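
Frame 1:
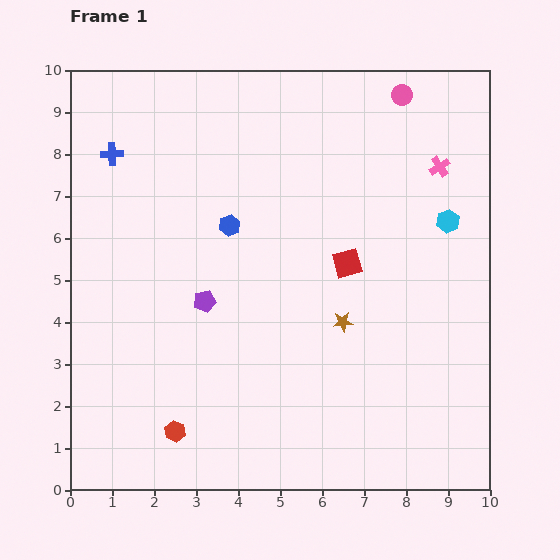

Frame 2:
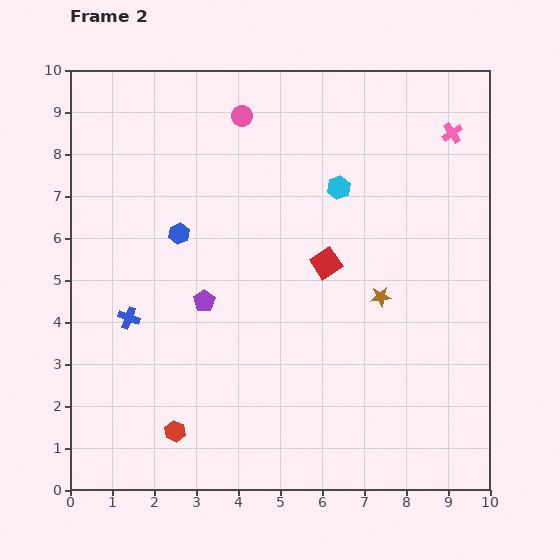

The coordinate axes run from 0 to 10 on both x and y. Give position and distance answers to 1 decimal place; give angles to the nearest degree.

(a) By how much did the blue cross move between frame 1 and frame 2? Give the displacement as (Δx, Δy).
(0.4, -3.9)

The blue cross was at (1.0, 8.0) in frame 1 and (1.4, 4.1) in frame 2.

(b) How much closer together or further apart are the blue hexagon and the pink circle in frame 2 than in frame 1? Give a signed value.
-1.9

Distance in frame 1: 5.1. Distance in frame 2: 3.2.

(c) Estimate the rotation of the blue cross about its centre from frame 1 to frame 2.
23° clockwise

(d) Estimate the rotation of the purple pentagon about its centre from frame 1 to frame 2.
21° counter-clockwise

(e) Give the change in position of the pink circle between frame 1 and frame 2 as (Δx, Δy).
(-3.8, -0.5)

The pink circle was at (7.9, 9.4) in frame 1 and (4.1, 8.9) in frame 2.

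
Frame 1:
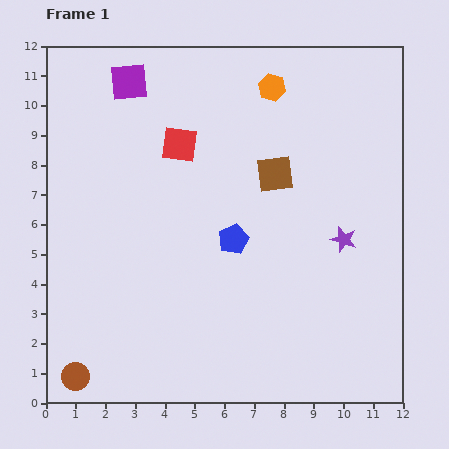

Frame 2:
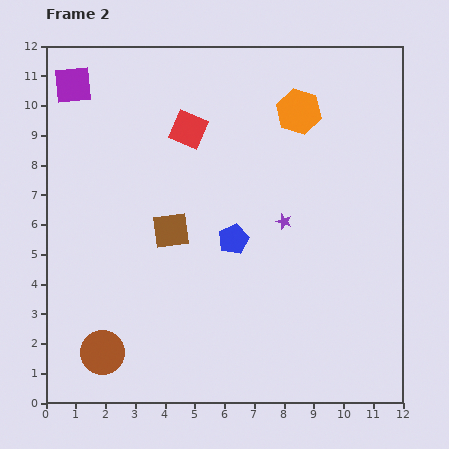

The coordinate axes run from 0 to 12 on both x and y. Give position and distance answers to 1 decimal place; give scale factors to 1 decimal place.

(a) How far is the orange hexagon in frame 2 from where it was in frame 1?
1.2

The orange hexagon moved from (7.6, 10.6) to (8.5, 9.8), a distance of √(0.9² + 0.8²) ≈ 1.2.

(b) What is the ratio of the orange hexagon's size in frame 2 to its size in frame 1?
1.6×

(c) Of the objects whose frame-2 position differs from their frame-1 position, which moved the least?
the red square

(moved 0.6)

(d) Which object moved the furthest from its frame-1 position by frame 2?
the brown square

(moved 4.0; next 2.1)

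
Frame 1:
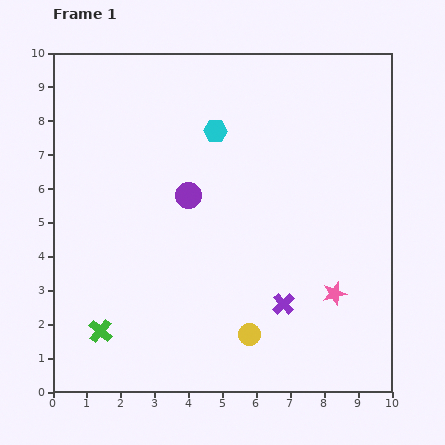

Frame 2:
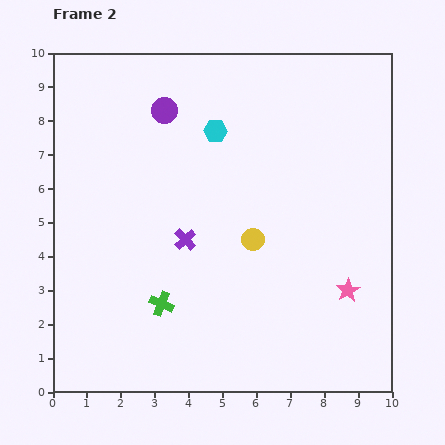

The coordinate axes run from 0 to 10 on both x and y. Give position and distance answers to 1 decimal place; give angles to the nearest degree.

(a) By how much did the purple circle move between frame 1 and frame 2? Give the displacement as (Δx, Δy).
(-0.7, 2.5)

The purple circle was at (4.0, 5.8) in frame 1 and (3.3, 8.3) in frame 2.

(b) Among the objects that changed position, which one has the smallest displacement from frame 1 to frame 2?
the pink star

(moved 0.4)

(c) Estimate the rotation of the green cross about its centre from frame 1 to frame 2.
19° counter-clockwise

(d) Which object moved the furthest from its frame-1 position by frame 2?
the purple cross

(moved 3.5; next 2.8)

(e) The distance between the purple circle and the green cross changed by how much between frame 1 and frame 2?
+0.9

Distance in frame 1: 4.8. Distance in frame 2: 5.7.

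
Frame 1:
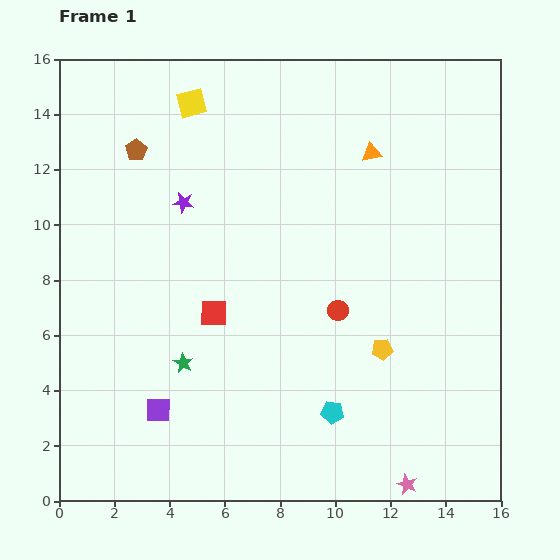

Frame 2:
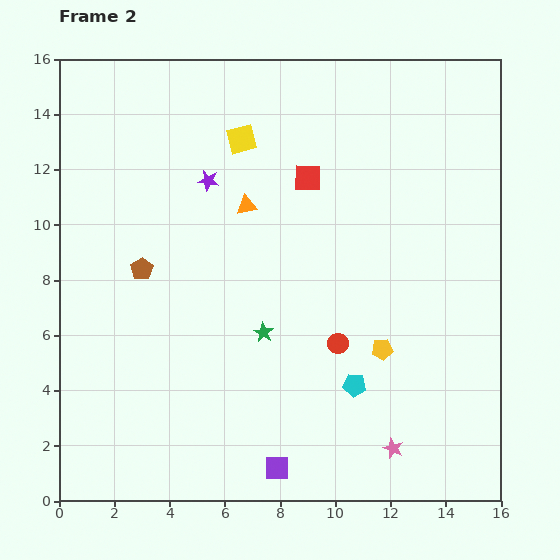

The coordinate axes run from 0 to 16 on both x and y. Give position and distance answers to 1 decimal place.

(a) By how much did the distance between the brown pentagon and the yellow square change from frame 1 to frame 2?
+3.3

Distance in frame 1: 2.6. Distance in frame 2: 5.9.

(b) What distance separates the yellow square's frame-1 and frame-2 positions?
2.2

The yellow square moved from (4.8, 14.4) to (6.6, 13.1), a distance of √(1.8² + 1.3²) ≈ 2.2.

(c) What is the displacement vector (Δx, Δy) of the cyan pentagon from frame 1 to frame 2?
(0.8, 1.0)

The cyan pentagon was at (9.9, 3.2) in frame 1 and (10.7, 4.2) in frame 2.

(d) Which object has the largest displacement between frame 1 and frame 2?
the red square

(moved 6.0; next 4.9)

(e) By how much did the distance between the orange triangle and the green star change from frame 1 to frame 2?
-5.6

Distance in frame 1: 10.2. Distance in frame 2: 4.6.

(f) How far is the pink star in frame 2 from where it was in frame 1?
1.4

The pink star moved from (12.6, 0.6) to (12.1, 1.9), a distance of √(0.5² + 1.3²) ≈ 1.4.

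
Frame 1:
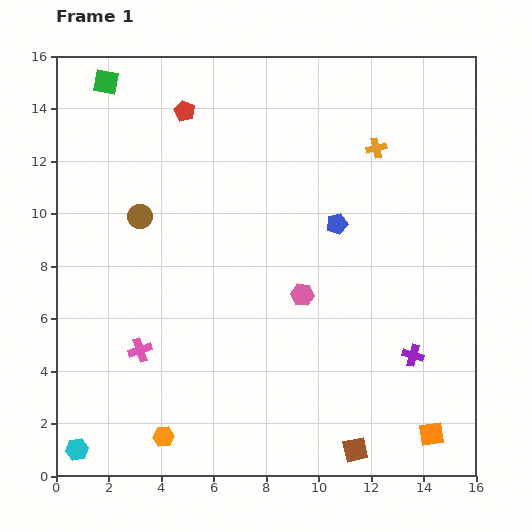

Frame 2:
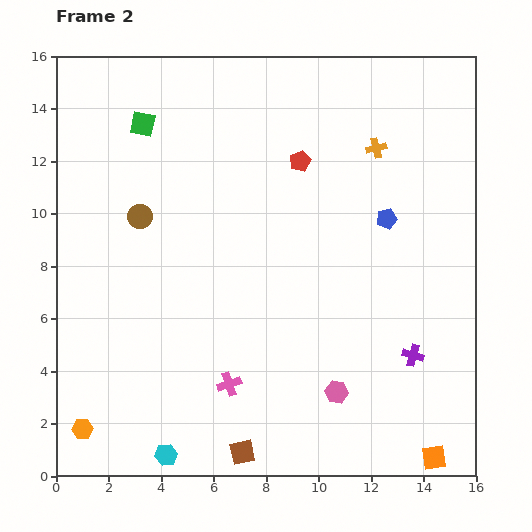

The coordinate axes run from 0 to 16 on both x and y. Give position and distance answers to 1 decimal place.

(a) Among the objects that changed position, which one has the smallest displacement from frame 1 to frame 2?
the orange square

(moved 0.9)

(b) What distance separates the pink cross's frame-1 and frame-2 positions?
3.6

The pink cross moved from (3.2, 4.8) to (6.6, 3.5), a distance of √(3.4² + 1.3²) ≈ 3.6.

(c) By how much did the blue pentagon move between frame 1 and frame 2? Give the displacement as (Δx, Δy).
(1.9, 0.2)

The blue pentagon was at (10.7, 9.6) in frame 1 and (12.6, 9.8) in frame 2.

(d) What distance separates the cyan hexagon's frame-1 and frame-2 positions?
3.4

The cyan hexagon moved from (0.8, 1.0) to (4.2, 0.8), a distance of √(3.4² + 0.2²) ≈ 3.4.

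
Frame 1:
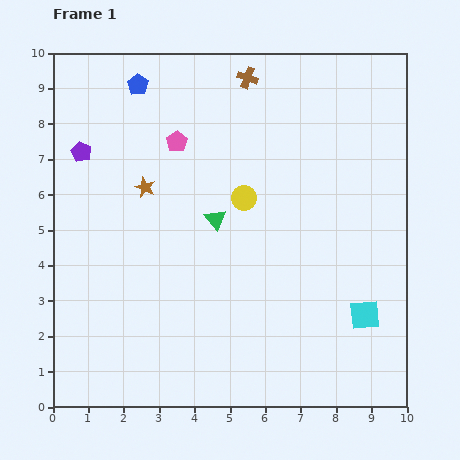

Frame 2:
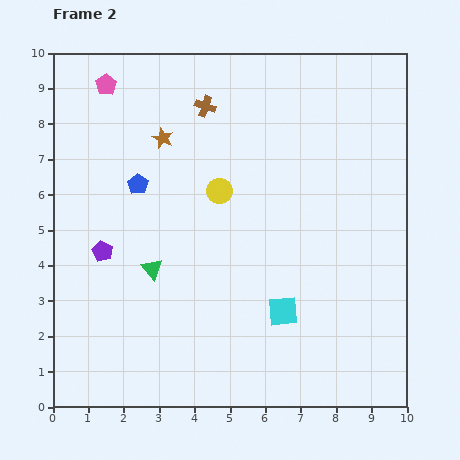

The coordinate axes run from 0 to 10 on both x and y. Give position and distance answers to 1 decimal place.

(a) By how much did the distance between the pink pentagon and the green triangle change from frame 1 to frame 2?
+2.9

Distance in frame 1: 2.5. Distance in frame 2: 5.4.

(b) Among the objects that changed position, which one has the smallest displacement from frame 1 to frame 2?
the yellow circle

(moved 0.7)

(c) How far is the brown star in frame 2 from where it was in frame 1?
1.5

The brown star moved from (2.6, 6.2) to (3.1, 7.6), a distance of √(0.5² + 1.4²) ≈ 1.5.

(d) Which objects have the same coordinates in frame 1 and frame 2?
none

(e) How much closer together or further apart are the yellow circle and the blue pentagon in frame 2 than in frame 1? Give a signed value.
-2.1

Distance in frame 1: 4.4. Distance in frame 2: 2.3.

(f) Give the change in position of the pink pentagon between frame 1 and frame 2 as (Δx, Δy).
(-2.0, 1.6)

The pink pentagon was at (3.5, 7.5) in frame 1 and (1.5, 9.1) in frame 2.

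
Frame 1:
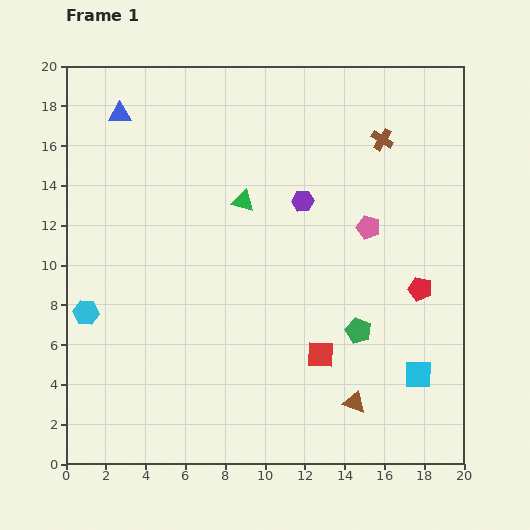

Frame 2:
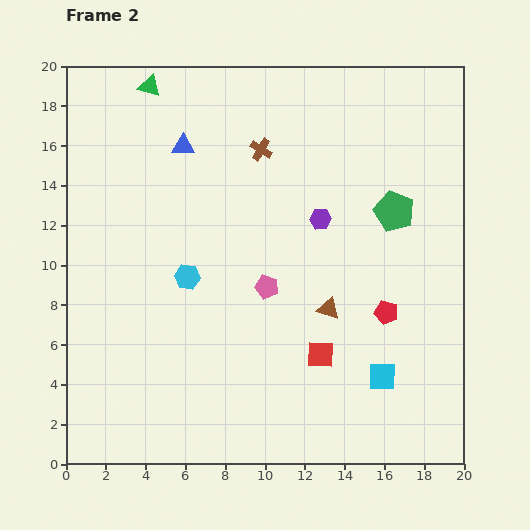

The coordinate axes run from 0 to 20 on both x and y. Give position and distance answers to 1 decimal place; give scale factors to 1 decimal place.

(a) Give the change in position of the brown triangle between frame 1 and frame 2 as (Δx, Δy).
(-1.3, 4.7)

The brown triangle was at (14.5, 3.1) in frame 1 and (13.2, 7.8) in frame 2.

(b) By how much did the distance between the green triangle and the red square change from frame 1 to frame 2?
+7.4

Distance in frame 1: 8.6. Distance in frame 2: 16.0.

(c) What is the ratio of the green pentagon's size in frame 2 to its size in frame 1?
1.6×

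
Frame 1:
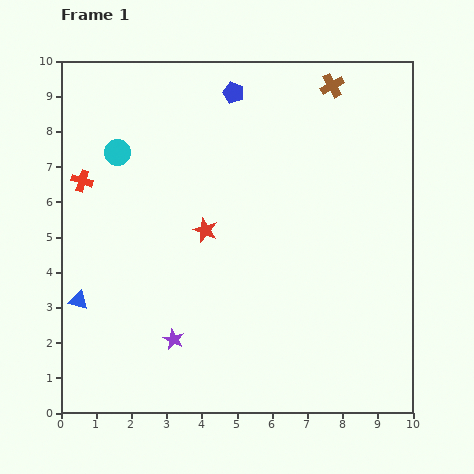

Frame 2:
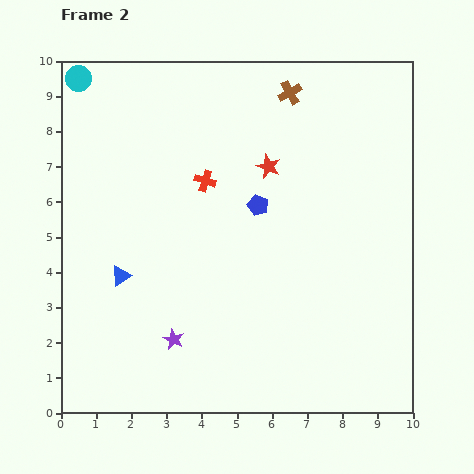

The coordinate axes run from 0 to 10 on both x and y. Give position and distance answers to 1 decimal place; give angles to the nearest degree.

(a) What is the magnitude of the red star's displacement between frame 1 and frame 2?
2.5

The red star moved from (4.1, 5.2) to (5.9, 7.0), a distance of √(1.8² + 1.8²) ≈ 2.5.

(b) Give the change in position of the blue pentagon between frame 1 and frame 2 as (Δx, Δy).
(0.7, -3.2)

The blue pentagon was at (4.9, 9.1) in frame 1 and (5.6, 5.9) in frame 2.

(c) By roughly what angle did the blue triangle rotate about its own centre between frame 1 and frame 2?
48° counter-clockwise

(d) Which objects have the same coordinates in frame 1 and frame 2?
the purple star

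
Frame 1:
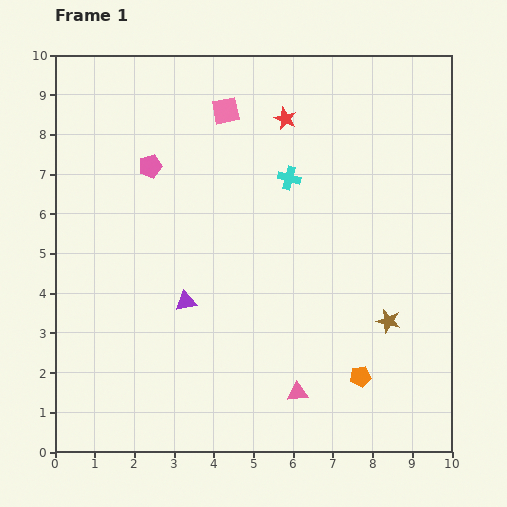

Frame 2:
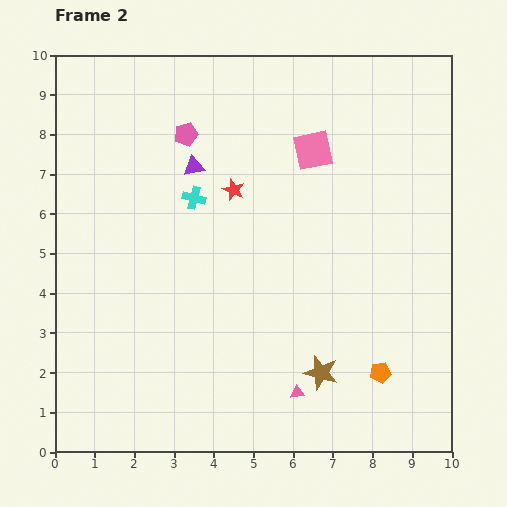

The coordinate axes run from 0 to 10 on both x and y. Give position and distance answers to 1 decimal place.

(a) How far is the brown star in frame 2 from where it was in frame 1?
2.1

The brown star moved from (8.4, 3.3) to (6.7, 2.0), a distance of √(1.7² + 1.3²) ≈ 2.1.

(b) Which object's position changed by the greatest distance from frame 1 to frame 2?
the purple triangle

(moved 3.4; next 2.5)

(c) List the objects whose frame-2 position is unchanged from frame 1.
the pink triangle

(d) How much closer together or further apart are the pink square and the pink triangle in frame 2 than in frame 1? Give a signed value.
-1.2

Distance in frame 1: 7.3. Distance in frame 2: 6.1.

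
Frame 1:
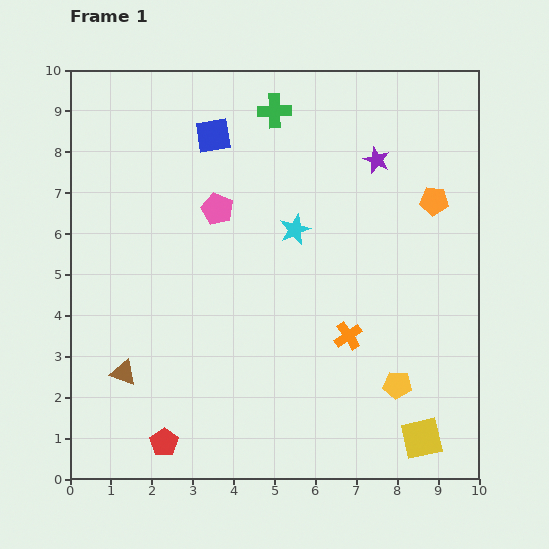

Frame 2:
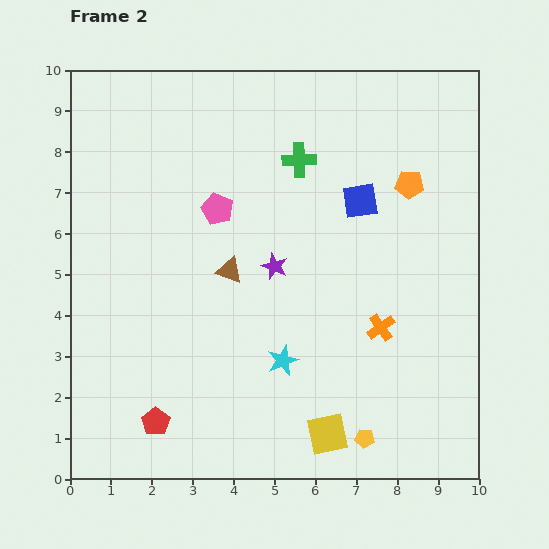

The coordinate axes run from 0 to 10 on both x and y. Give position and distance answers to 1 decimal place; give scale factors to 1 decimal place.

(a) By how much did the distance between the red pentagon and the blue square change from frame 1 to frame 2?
-0.2

Distance in frame 1: 7.6. Distance in frame 2: 7.4.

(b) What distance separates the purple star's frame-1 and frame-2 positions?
3.6

The purple star moved from (7.5, 7.8) to (5.0, 5.2), a distance of √(2.5² + 2.6²) ≈ 3.6.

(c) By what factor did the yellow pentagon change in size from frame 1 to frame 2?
0.7×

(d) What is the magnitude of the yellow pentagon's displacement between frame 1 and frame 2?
1.5

The yellow pentagon moved from (8.0, 2.3) to (7.2, 1.0), a distance of √(0.8² + 1.3²) ≈ 1.5.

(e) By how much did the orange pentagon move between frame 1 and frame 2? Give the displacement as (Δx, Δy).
(-0.6, 0.4)

The orange pentagon was at (8.9, 6.8) in frame 1 and (8.3, 7.2) in frame 2.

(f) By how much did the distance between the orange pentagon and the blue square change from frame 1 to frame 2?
-4.3

Distance in frame 1: 5.6. Distance in frame 2: 1.3.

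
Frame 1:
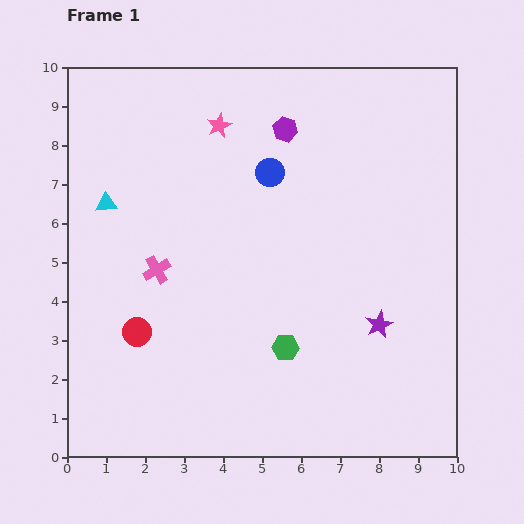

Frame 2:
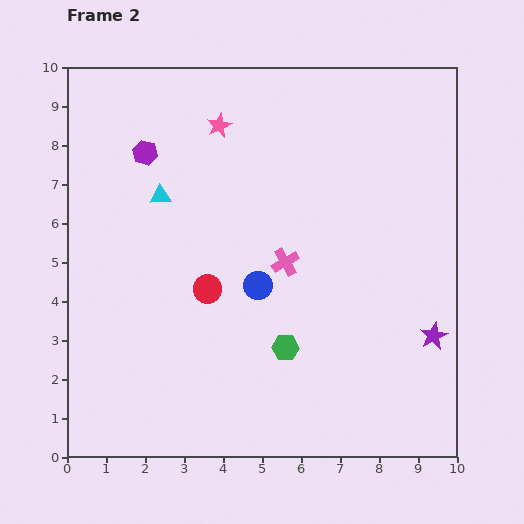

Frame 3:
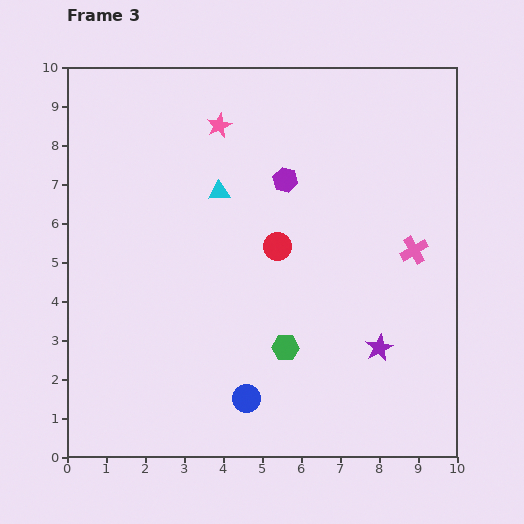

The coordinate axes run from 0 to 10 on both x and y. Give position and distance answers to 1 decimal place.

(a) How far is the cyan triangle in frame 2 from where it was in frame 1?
1.4

The cyan triangle moved from (1.0, 6.5) to (2.4, 6.7), a distance of √(1.4² + 0.2²) ≈ 1.4.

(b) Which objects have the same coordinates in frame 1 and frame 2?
the green hexagon, the pink star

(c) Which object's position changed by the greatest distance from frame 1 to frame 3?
the pink cross

(moved 6.6; next 5.8)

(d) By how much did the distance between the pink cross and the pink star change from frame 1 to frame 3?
+1.9

Distance in frame 1: 4.0. Distance in frame 3: 5.9.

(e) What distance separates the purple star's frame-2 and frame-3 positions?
1.4

The purple star moved from (9.4, 3.1) to (8.0, 2.8), a distance of √(1.4² + 0.3²) ≈ 1.4.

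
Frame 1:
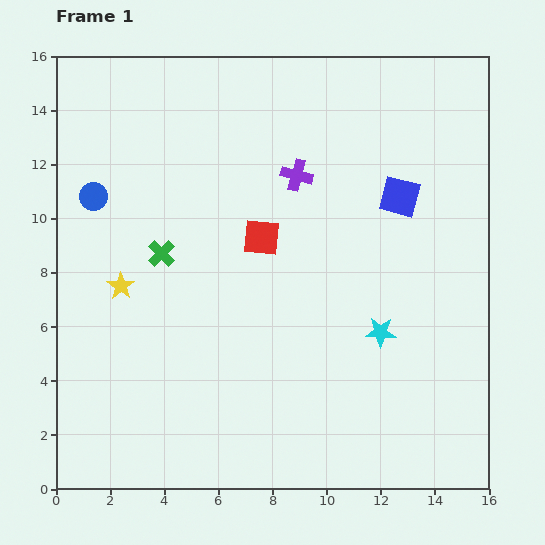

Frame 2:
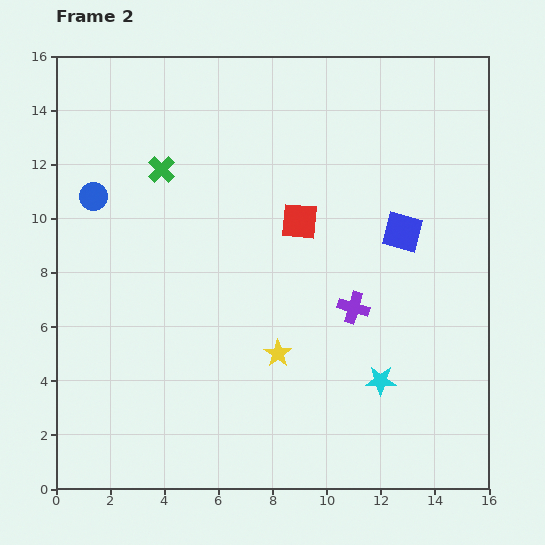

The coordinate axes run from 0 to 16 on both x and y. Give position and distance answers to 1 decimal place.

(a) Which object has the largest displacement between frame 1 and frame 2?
the yellow star

(moved 6.3; next 5.3)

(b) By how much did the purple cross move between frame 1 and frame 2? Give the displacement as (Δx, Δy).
(2.1, -4.9)

The purple cross was at (8.9, 11.6) in frame 1 and (11.0, 6.7) in frame 2.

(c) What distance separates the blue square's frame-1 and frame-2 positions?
1.3

The blue square moved from (12.7, 10.8) to (12.8, 9.5), a distance of √(0.1² + 1.3²) ≈ 1.3.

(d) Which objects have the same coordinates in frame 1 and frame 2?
the blue circle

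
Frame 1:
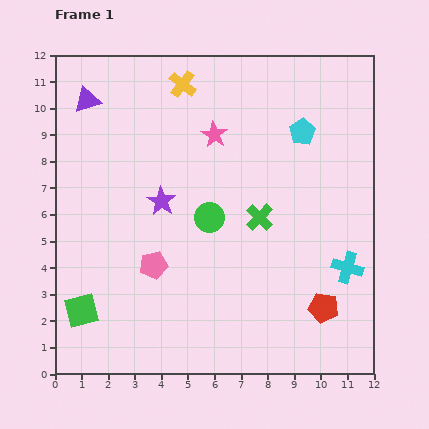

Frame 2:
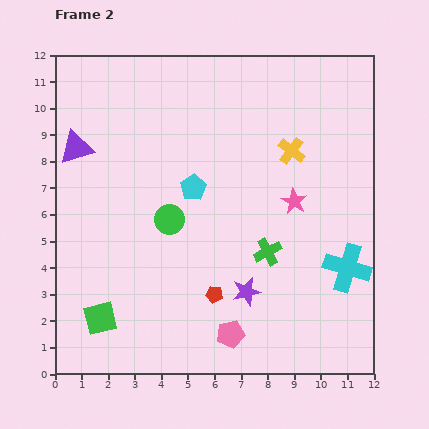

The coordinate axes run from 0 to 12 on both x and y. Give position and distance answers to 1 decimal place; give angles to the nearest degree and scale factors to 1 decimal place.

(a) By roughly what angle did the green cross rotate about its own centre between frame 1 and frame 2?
19° clockwise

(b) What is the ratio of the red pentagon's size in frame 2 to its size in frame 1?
0.6×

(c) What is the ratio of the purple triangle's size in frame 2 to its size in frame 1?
1.3×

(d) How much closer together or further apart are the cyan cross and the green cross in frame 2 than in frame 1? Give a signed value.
-0.7

Distance in frame 1: 3.8. Distance in frame 2: 3.1.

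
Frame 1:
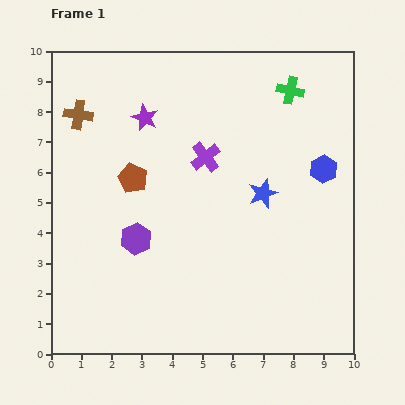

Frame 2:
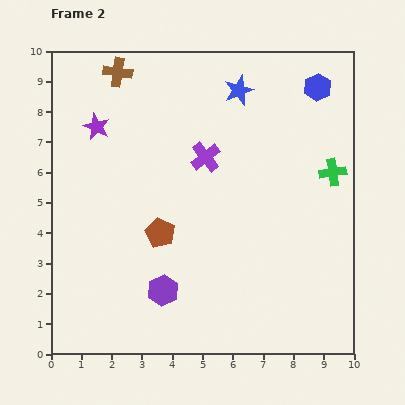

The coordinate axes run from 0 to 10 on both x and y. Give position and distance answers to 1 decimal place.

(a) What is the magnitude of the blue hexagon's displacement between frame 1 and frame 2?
2.7

The blue hexagon moved from (9.0, 6.1) to (8.8, 8.8), a distance of √(0.2² + 2.7²) ≈ 2.7.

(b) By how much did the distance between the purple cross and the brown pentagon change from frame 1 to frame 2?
+0.4

Distance in frame 1: 2.5. Distance in frame 2: 2.9.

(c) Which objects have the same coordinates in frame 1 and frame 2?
the purple cross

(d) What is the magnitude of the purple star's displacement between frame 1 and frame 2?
1.6

The purple star moved from (3.1, 7.8) to (1.5, 7.5), a distance of √(1.6² + 0.3²) ≈ 1.6.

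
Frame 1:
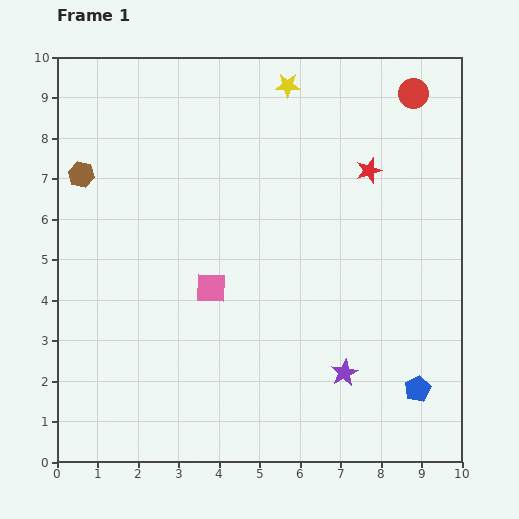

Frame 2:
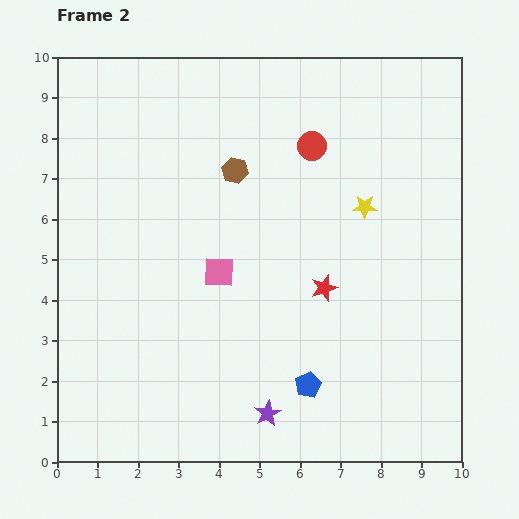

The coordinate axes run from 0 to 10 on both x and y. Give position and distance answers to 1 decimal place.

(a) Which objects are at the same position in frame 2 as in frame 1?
none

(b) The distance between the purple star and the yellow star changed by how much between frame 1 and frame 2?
-1.6

Distance in frame 1: 7.2. Distance in frame 2: 5.6.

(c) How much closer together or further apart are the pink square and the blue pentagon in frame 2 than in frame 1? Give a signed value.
-2.1

Distance in frame 1: 5.7. Distance in frame 2: 3.6.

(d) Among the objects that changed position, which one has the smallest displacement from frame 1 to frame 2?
the pink square

(moved 0.4)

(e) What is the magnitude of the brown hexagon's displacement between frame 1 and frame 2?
3.8

The brown hexagon moved from (0.6, 7.1) to (4.4, 7.2), a distance of √(3.8² + 0.1²) ≈ 3.8.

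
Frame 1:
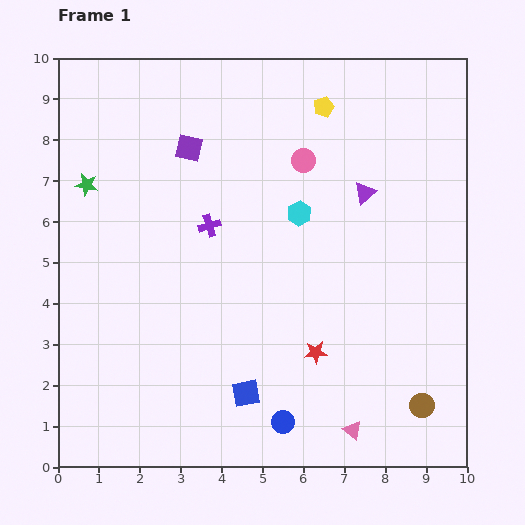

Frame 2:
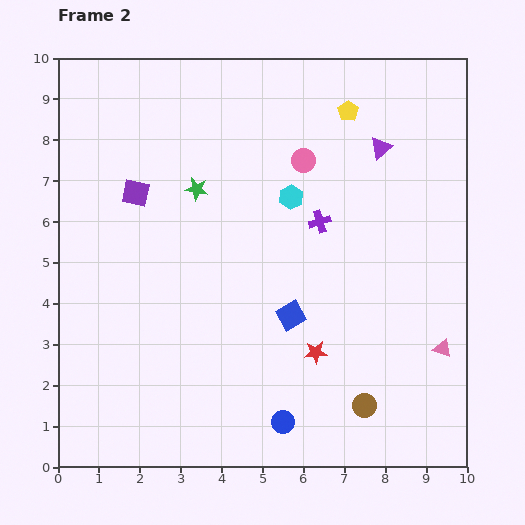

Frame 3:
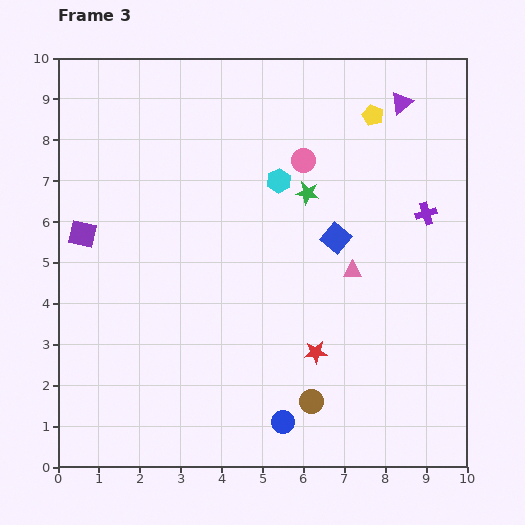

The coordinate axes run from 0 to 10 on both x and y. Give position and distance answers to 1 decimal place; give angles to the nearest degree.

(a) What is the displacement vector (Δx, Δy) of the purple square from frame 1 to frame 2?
(-1.3, -1.1)

The purple square was at (3.2, 7.8) in frame 1 and (1.9, 6.7) in frame 2.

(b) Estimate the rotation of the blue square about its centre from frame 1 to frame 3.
38° counter-clockwise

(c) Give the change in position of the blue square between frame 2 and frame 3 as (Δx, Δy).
(1.1, 1.9)

The blue square was at (5.7, 3.7) in frame 2 and (6.8, 5.6) in frame 3.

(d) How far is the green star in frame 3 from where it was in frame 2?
2.7

The green star moved from (3.4, 6.8) to (6.1, 6.7), a distance of √(2.7² + 0.1²) ≈ 2.7.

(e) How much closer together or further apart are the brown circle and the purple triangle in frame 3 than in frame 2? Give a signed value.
+1.3

Distance in frame 2: 6.3. Distance in frame 3: 7.6.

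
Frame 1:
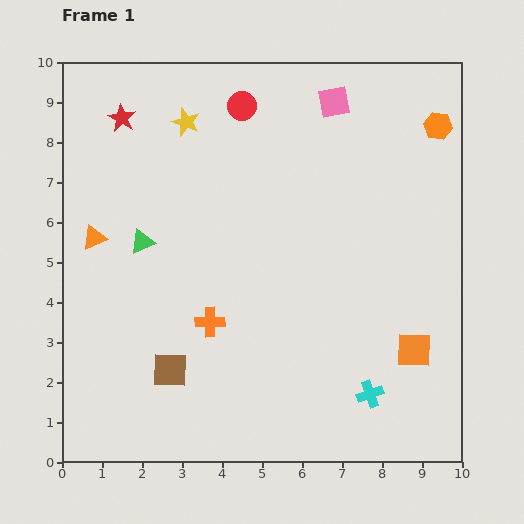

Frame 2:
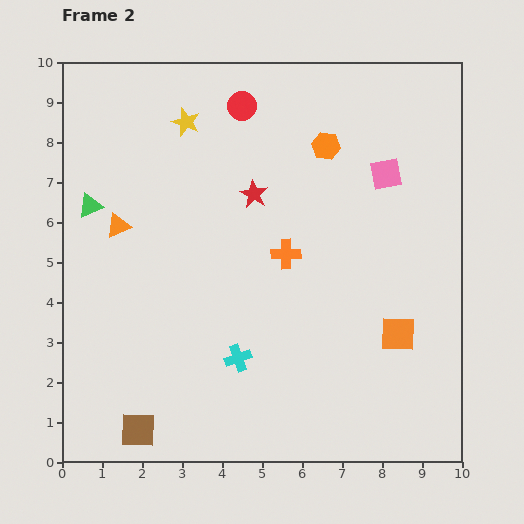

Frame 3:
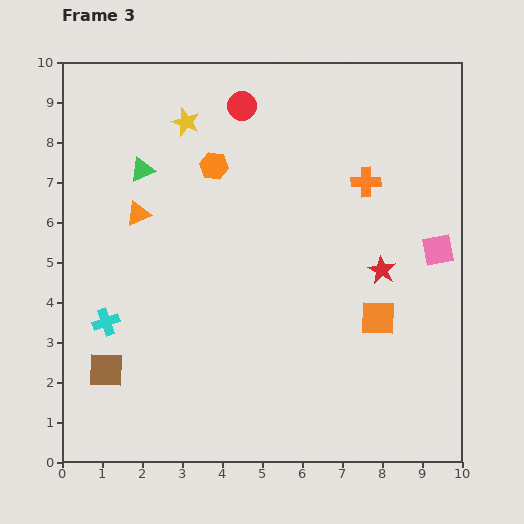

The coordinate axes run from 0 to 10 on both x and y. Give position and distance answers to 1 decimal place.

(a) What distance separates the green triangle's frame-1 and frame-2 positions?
1.6

The green triangle moved from (2.0, 5.5) to (0.7, 6.4), a distance of √(1.3² + 0.9²) ≈ 1.6.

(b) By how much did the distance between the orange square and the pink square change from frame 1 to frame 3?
-4.2

Distance in frame 1: 6.5. Distance in frame 3: 2.3.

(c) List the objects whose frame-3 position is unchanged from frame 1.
the red circle, the yellow star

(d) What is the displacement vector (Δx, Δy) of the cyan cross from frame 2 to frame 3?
(-3.3, 0.9)

The cyan cross was at (4.4, 2.6) in frame 2 and (1.1, 3.5) in frame 3.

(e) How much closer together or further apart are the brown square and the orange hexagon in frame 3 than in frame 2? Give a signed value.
-2.7

Distance in frame 2: 8.5. Distance in frame 3: 5.8.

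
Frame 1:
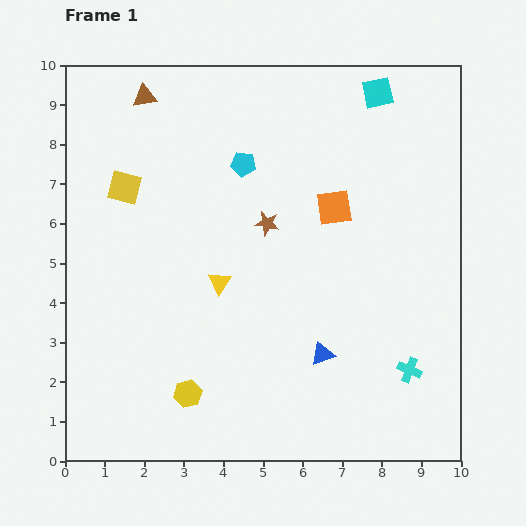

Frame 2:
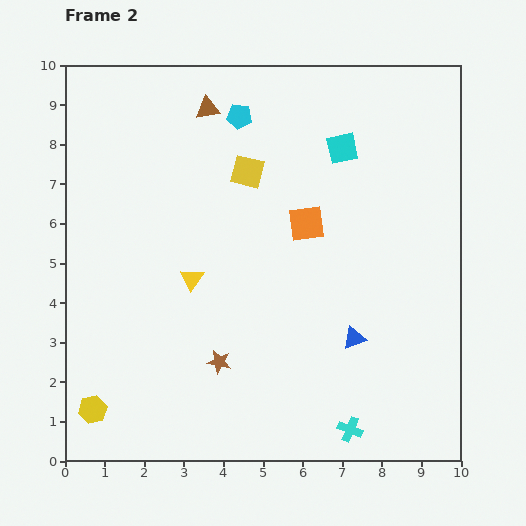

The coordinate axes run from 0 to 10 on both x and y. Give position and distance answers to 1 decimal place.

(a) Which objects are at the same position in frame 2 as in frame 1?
none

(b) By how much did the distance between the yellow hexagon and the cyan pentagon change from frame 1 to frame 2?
+2.3

Distance in frame 1: 6.0. Distance in frame 2: 8.3.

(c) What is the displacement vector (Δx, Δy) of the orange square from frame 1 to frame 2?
(-0.7, -0.4)

The orange square was at (6.8, 6.4) in frame 1 and (6.1, 6.0) in frame 2.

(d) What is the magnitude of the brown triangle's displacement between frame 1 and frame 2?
1.6

The brown triangle moved from (2.0, 9.2) to (3.6, 8.9), a distance of √(1.6² + 0.3²) ≈ 1.6.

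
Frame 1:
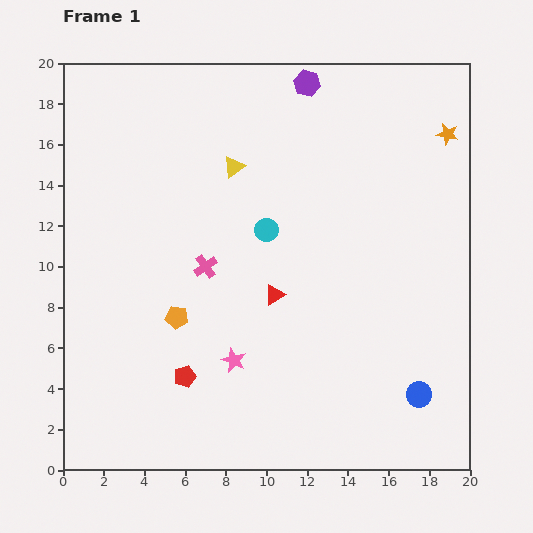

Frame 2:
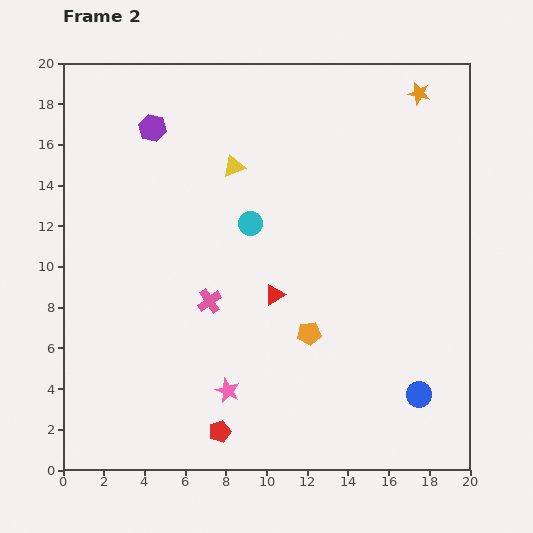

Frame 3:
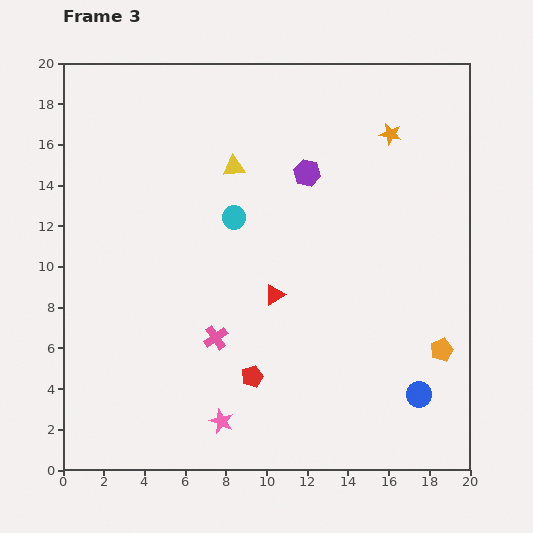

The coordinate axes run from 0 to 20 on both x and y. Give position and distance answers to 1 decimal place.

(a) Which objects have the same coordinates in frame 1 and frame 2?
the red triangle, the yellow triangle, the blue circle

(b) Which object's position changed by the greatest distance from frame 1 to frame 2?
the purple hexagon

(moved 7.9; next 6.5)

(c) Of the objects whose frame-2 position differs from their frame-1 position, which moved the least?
the cyan circle

(moved 0.9)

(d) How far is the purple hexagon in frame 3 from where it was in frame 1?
4.4

The purple hexagon moved from (12.0, 19.0) to (12.0, 14.6), a distance of √(0.0² + 4.4²) ≈ 4.4.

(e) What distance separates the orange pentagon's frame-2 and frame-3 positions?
6.5

The orange pentagon moved from (12.1, 6.7) to (18.6, 5.9), a distance of √(6.5² + 0.8²) ≈ 6.5.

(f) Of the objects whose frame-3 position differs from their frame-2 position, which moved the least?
the cyan circle

(moved 0.9)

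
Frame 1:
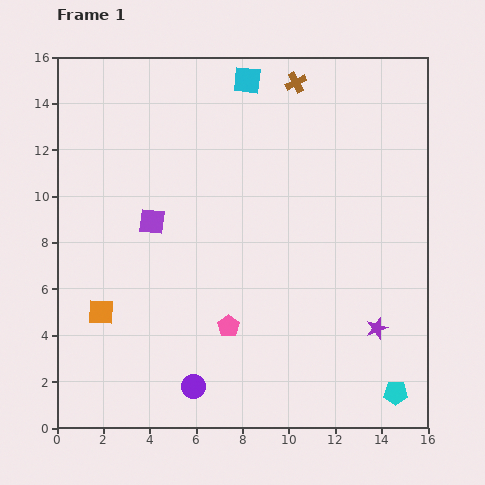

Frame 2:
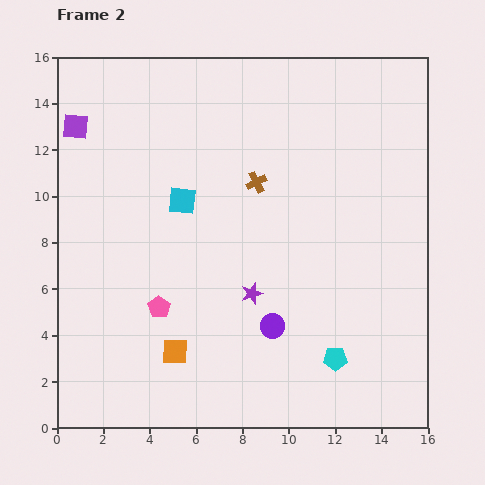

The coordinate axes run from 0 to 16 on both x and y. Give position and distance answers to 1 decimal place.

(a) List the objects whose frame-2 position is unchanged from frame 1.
none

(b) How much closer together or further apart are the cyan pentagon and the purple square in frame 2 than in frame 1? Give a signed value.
+2.2

Distance in frame 1: 12.8. Distance in frame 2: 15.0.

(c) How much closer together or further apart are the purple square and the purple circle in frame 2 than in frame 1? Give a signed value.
+4.8

Distance in frame 1: 7.3. Distance in frame 2: 12.1.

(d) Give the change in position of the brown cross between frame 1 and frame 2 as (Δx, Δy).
(-1.7, -4.3)

The brown cross was at (10.3, 14.9) in frame 1 and (8.6, 10.6) in frame 2.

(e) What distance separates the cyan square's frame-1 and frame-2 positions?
5.9

The cyan square moved from (8.2, 15.0) to (5.4, 9.8), a distance of √(2.8² + 5.2²) ≈ 5.9.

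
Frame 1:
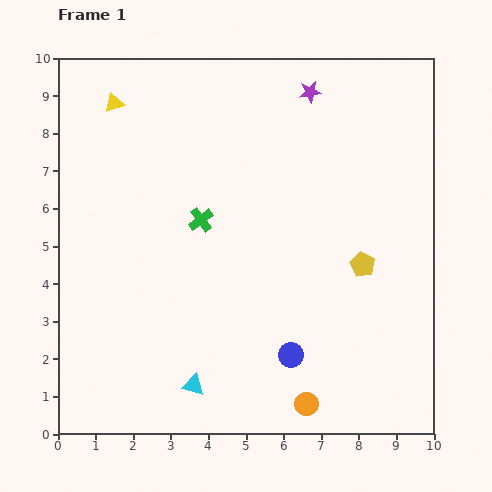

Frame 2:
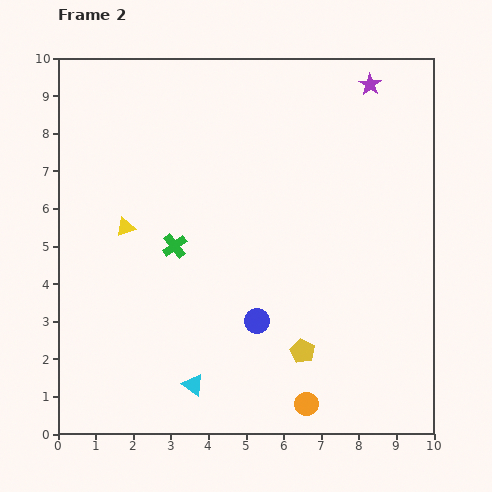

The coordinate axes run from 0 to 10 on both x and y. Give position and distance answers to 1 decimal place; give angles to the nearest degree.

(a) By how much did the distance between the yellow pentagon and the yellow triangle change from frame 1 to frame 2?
-2.2

Distance in frame 1: 7.9. Distance in frame 2: 5.7.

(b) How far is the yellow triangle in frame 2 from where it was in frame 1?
3.3

The yellow triangle moved from (1.5, 8.8) to (1.8, 5.5), a distance of √(0.3² + 3.3²) ≈ 3.3.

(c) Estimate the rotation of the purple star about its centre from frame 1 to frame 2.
30° counter-clockwise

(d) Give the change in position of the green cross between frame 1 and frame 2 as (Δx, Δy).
(-0.7, -0.7)

The green cross was at (3.8, 5.7) in frame 1 and (3.1, 5.0) in frame 2.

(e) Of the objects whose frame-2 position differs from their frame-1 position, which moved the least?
the green cross

(moved 1.0)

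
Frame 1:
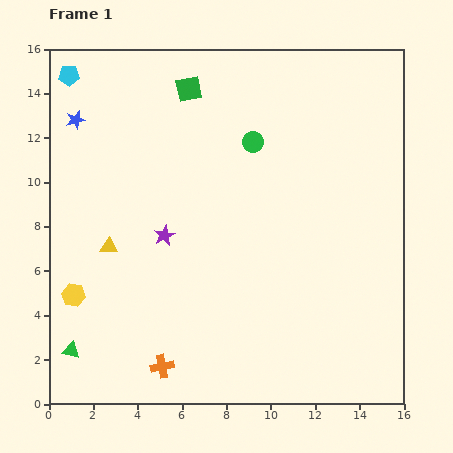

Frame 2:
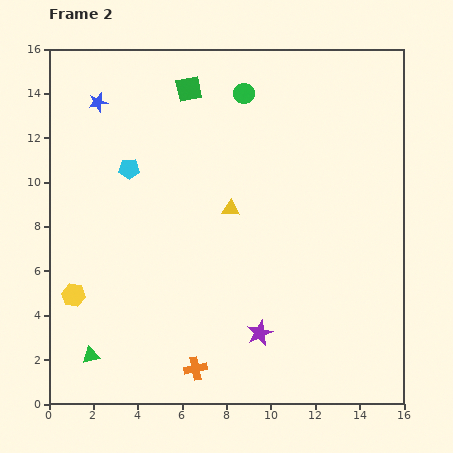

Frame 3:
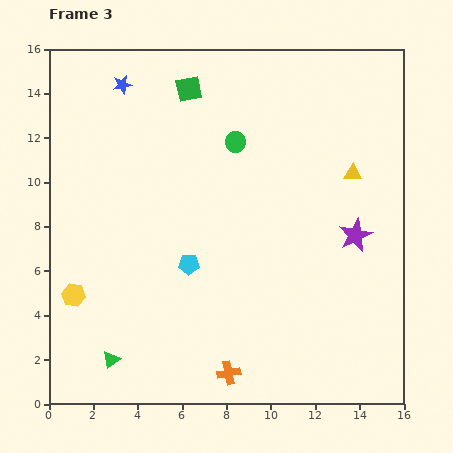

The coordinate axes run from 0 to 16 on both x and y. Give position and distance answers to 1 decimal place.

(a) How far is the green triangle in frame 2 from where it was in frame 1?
0.9

The green triangle moved from (1.0, 2.4) to (1.9, 2.2), a distance of √(0.9² + 0.2²) ≈ 0.9.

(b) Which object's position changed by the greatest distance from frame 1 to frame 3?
the yellow triangle

(moved 11.5; next 10.1)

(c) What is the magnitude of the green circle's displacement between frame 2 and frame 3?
2.2

The green circle moved from (8.8, 14.0) to (8.4, 11.8), a distance of √(0.4² + 2.2²) ≈ 2.2.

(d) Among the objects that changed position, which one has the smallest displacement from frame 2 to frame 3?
the green triangle

(moved 0.9)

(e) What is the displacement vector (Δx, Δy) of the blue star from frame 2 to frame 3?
(1.1, 0.8)

The blue star was at (2.2, 13.6) in frame 2 and (3.3, 14.4) in frame 3.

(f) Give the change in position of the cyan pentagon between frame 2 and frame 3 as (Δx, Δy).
(2.7, -4.3)

The cyan pentagon was at (3.6, 10.6) in frame 2 and (6.3, 6.3) in frame 3.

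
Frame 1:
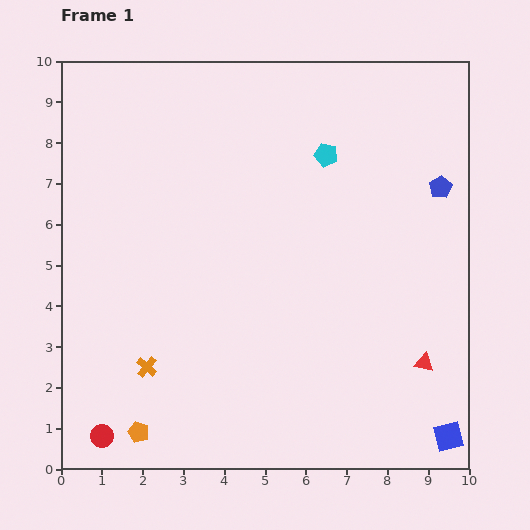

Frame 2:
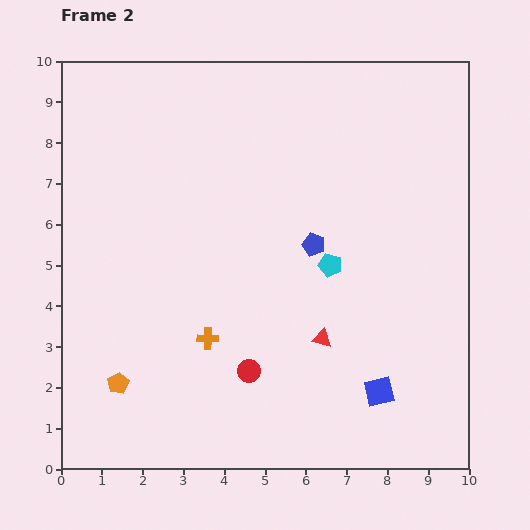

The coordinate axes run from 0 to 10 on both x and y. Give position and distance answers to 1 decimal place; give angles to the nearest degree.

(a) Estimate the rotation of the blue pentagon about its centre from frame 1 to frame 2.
21° counter-clockwise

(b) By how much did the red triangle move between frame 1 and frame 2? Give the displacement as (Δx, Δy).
(-2.5, 0.6)

The red triangle was at (8.9, 2.6) in frame 1 and (6.4, 3.2) in frame 2.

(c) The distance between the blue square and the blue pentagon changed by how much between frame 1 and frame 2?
-2.2

Distance in frame 1: 6.1. Distance in frame 2: 3.9.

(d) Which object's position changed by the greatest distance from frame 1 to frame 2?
the red circle

(moved 3.9; next 3.4)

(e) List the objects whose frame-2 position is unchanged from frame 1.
none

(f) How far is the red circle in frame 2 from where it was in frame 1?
3.9

The red circle moved from (1.0, 0.8) to (4.6, 2.4), a distance of √(3.6² + 1.6²) ≈ 3.9.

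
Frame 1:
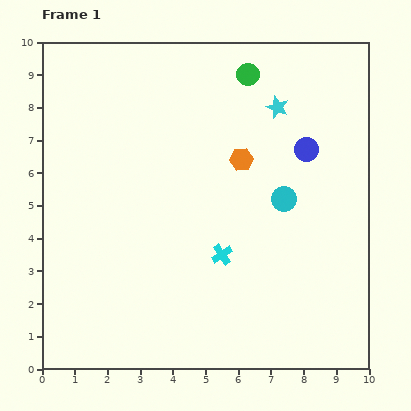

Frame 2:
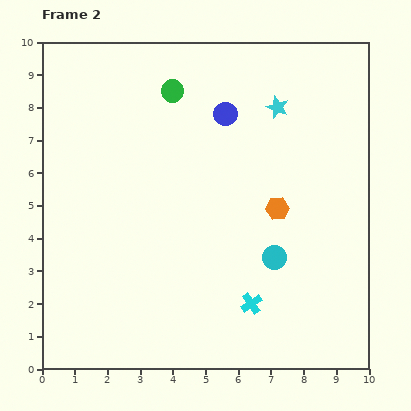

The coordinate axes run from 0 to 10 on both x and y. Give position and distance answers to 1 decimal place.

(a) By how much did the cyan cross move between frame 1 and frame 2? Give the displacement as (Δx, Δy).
(0.9, -1.5)

The cyan cross was at (5.5, 3.5) in frame 1 and (6.4, 2.0) in frame 2.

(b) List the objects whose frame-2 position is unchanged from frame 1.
the cyan star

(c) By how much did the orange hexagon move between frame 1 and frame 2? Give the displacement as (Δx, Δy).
(1.1, -1.5)

The orange hexagon was at (6.1, 6.4) in frame 1 and (7.2, 4.9) in frame 2.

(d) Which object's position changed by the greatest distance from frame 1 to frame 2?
the blue circle

(moved 2.7; next 2.4)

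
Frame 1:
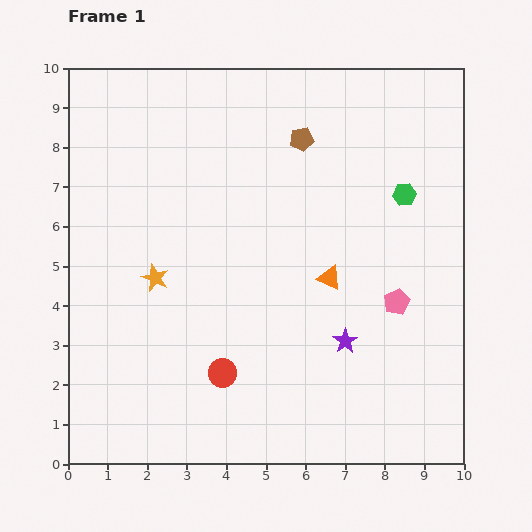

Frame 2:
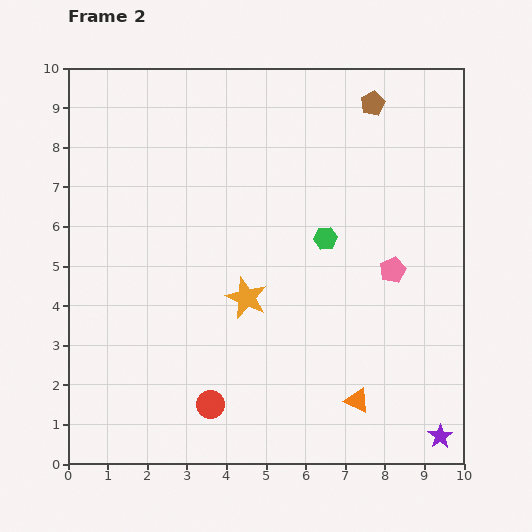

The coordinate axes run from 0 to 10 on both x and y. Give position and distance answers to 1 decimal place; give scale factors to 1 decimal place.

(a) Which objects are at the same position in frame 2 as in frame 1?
none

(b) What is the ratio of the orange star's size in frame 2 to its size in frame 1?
1.5×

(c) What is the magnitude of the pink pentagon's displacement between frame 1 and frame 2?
0.8

The pink pentagon moved from (8.3, 4.1) to (8.2, 4.9), a distance of √(0.1² + 0.8²) ≈ 0.8.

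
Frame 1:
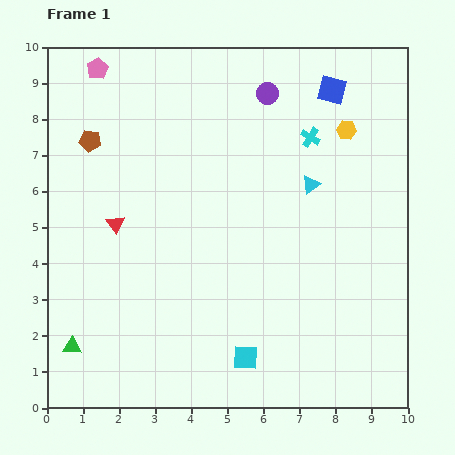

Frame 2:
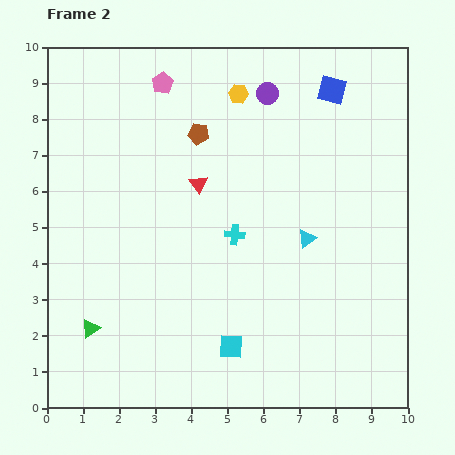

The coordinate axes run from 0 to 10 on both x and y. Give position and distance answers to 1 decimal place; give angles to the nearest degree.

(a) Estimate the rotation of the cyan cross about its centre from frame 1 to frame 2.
25° counter-clockwise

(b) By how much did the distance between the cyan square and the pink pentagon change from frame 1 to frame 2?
-1.5

Distance in frame 1: 9.0. Distance in frame 2: 7.5.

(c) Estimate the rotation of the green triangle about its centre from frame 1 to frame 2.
38° counter-clockwise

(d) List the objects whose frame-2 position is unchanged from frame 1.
the purple circle, the blue square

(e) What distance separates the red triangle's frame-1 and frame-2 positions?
2.5

The red triangle moved from (1.9, 5.1) to (4.2, 6.2), a distance of √(2.3² + 1.1²) ≈ 2.5.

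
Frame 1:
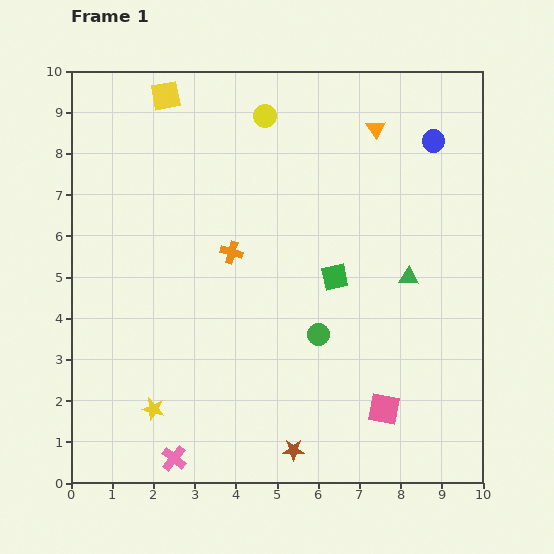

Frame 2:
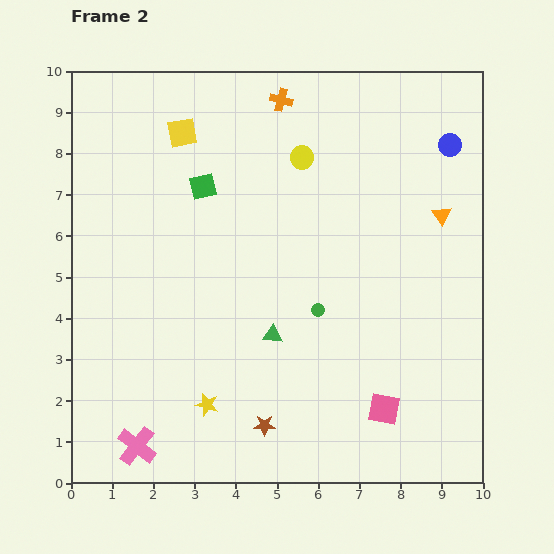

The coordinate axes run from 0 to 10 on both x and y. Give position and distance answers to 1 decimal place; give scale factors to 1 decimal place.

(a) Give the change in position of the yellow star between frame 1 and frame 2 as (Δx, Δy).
(1.3, 0.1)

The yellow star was at (2.0, 1.8) in frame 1 and (3.3, 1.9) in frame 2.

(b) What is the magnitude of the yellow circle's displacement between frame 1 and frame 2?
1.3

The yellow circle moved from (4.7, 8.9) to (5.6, 7.9), a distance of √(0.9² + 1.0²) ≈ 1.3.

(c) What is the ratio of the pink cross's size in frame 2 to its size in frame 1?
1.5×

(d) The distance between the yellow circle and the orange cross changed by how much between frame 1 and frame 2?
-1.9

Distance in frame 1: 3.4. Distance in frame 2: 1.5.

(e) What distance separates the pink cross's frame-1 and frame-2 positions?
0.9

The pink cross moved from (2.5, 0.6) to (1.6, 0.9), a distance of √(0.9² + 0.3²) ≈ 0.9.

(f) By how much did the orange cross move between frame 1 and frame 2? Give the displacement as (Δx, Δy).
(1.2, 3.7)

The orange cross was at (3.9, 5.6) in frame 1 and (5.1, 9.3) in frame 2.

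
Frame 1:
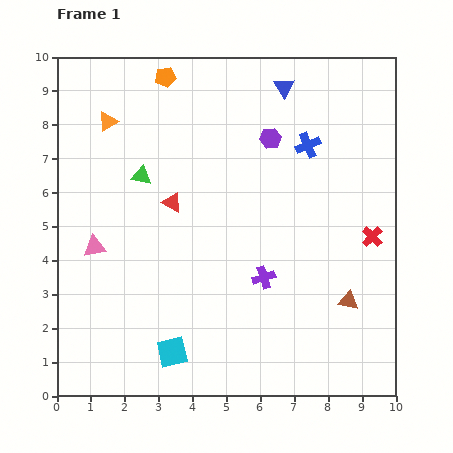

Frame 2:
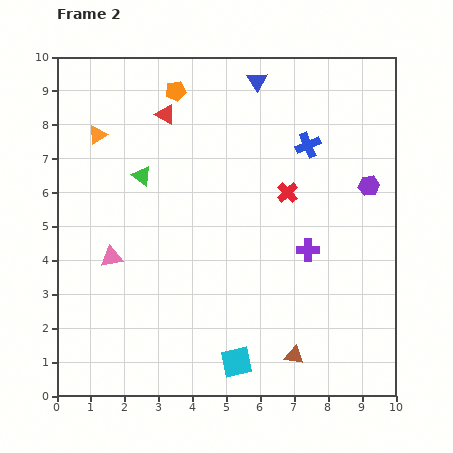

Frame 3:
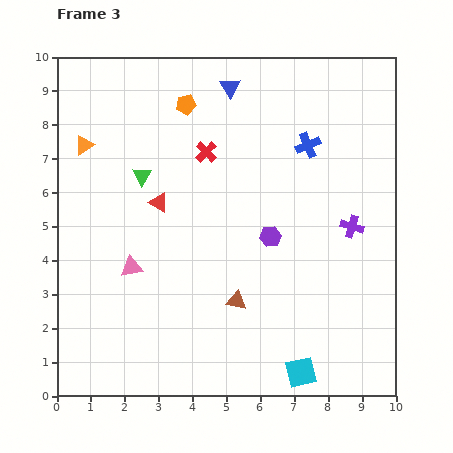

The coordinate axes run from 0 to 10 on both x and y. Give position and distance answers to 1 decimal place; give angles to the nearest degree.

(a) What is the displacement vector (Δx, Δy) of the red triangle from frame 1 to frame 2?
(-0.2, 2.6)

The red triangle was at (3.4, 5.7) in frame 1 and (3.2, 8.3) in frame 2.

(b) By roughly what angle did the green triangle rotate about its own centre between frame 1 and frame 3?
52° clockwise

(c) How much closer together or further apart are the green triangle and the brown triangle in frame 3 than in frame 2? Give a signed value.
-2.4

Distance in frame 2: 7.0. Distance in frame 3: 4.6.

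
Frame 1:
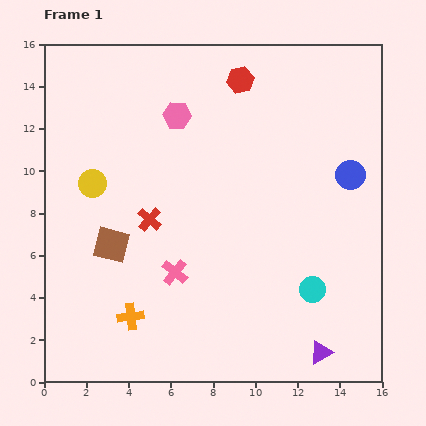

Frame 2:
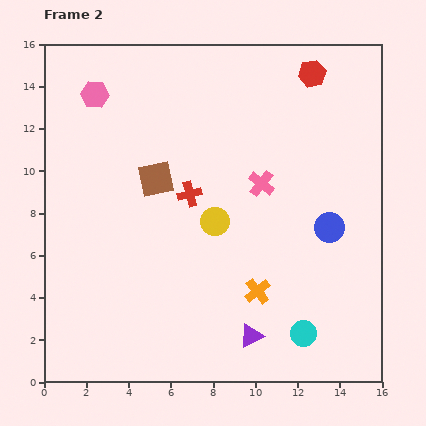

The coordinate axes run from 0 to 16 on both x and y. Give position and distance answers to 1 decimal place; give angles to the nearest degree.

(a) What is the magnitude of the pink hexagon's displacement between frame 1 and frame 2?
4.0

The pink hexagon moved from (6.3, 12.6) to (2.4, 13.6), a distance of √(3.9² + 1.0²) ≈ 4.0.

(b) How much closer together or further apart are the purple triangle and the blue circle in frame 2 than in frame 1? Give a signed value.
-2.2

Distance in frame 1: 8.5. Distance in frame 2: 6.3.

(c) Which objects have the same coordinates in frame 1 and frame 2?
none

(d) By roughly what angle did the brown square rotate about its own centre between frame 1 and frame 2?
26° counter-clockwise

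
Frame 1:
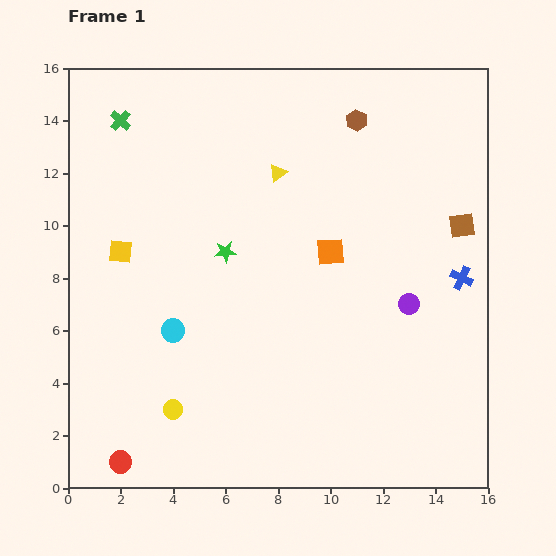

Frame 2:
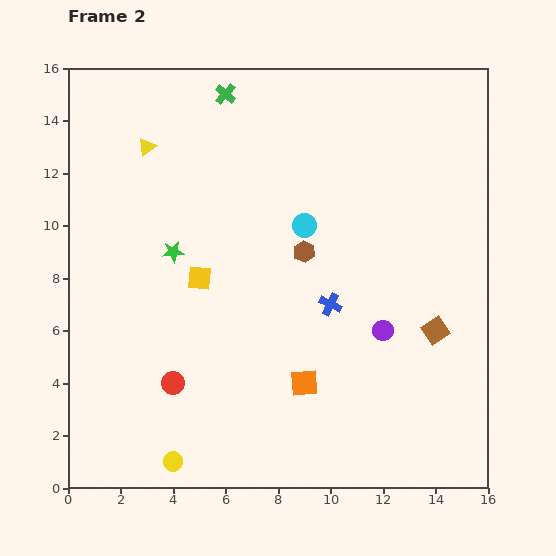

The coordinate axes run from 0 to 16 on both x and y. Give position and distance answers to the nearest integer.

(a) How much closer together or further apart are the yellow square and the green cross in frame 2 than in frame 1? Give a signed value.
+2

Distance in frame 1: 5. Distance in frame 2: 7.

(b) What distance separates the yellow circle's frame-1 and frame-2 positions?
2

The yellow circle moved from (4, 3) to (4, 1), a distance of √(0² + 2²) ≈ 2.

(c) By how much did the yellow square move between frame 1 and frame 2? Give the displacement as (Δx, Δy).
(3, -1)

The yellow square was at (2, 9) in frame 1 and (5, 8) in frame 2.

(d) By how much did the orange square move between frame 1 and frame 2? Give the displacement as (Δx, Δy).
(-1, -5)

The orange square was at (10, 9) in frame 1 and (9, 4) in frame 2.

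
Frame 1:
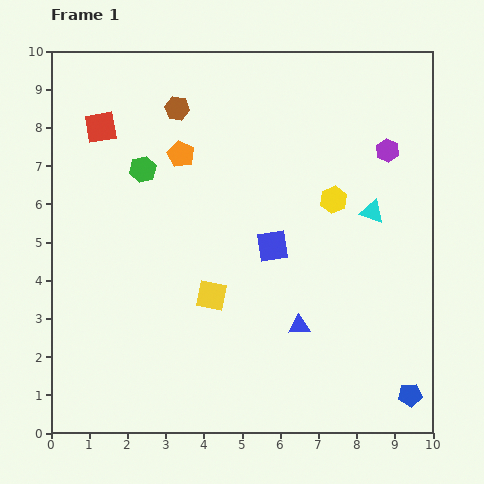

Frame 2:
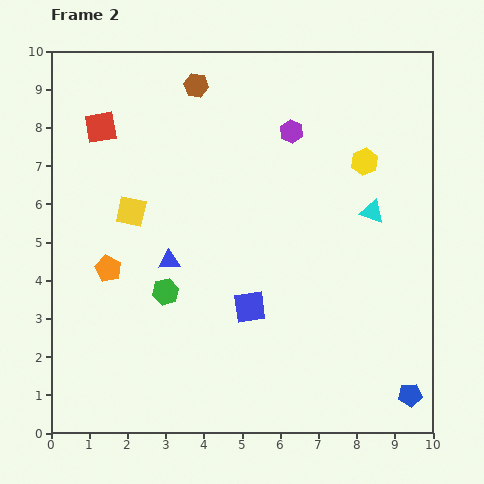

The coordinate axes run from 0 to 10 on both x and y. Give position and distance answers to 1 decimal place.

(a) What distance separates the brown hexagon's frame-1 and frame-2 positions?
0.8

The brown hexagon moved from (3.3, 8.5) to (3.8, 9.1), a distance of √(0.5² + 0.6²) ≈ 0.8.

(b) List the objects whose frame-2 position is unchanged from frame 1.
the blue pentagon, the cyan triangle, the red square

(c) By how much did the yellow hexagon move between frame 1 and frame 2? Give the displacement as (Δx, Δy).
(0.8, 1.0)

The yellow hexagon was at (7.4, 6.1) in frame 1 and (8.2, 7.1) in frame 2.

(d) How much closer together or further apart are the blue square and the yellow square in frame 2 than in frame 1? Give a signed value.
+1.9

Distance in frame 1: 2.1. Distance in frame 2: 4.0.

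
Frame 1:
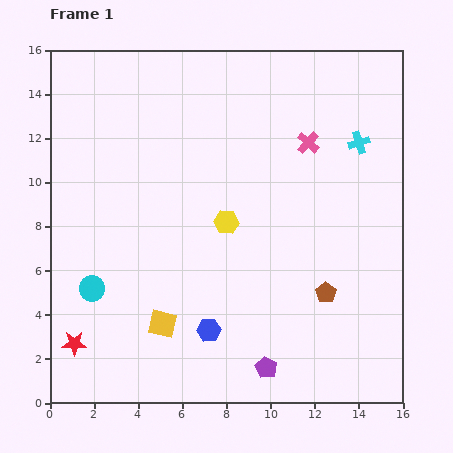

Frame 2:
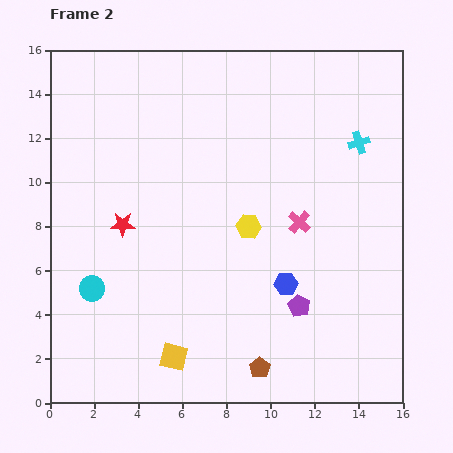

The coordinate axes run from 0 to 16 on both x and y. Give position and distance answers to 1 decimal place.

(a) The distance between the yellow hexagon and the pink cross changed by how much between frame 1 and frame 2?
-2.9

Distance in frame 1: 5.2. Distance in frame 2: 2.3.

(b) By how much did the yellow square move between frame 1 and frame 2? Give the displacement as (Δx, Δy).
(0.5, -1.5)

The yellow square was at (5.1, 3.6) in frame 1 and (5.6, 2.1) in frame 2.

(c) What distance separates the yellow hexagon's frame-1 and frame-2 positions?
1.0

The yellow hexagon moved from (8.0, 8.2) to (9.0, 8.0), a distance of √(1.0² + 0.2²) ≈ 1.0.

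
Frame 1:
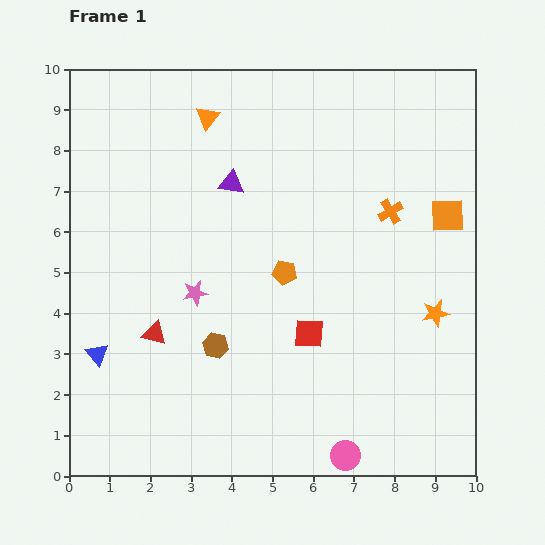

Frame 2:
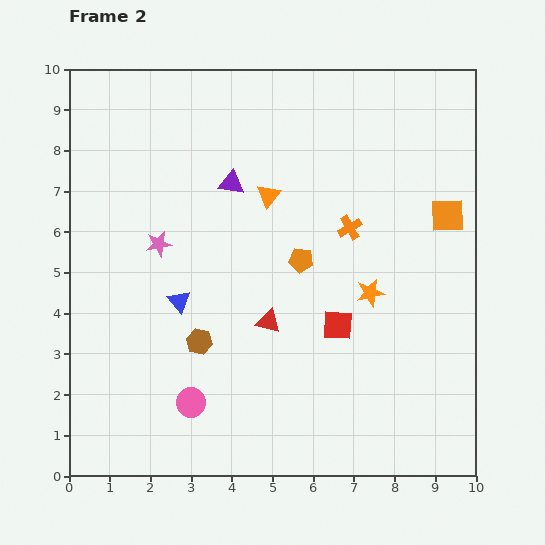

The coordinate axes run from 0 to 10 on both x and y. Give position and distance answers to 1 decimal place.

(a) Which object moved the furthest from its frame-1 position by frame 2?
the pink circle

(moved 4.0; next 2.8)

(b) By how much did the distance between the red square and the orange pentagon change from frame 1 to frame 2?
+0.2

Distance in frame 1: 1.6. Distance in frame 2: 1.8.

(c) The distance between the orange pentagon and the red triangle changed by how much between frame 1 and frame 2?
-1.8

Distance in frame 1: 3.5. Distance in frame 2: 1.7.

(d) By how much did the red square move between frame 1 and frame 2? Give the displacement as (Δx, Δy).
(0.7, 0.2)

The red square was at (5.9, 3.5) in frame 1 and (6.6, 3.7) in frame 2.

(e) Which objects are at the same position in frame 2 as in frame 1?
the orange square, the purple triangle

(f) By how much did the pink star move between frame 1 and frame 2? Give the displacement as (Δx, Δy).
(-0.9, 1.2)

The pink star was at (3.1, 4.5) in frame 1 and (2.2, 5.7) in frame 2.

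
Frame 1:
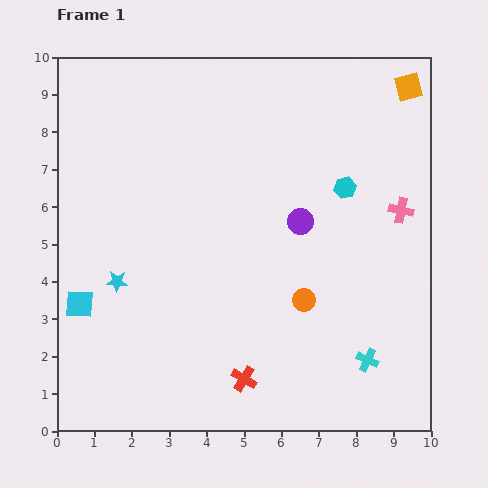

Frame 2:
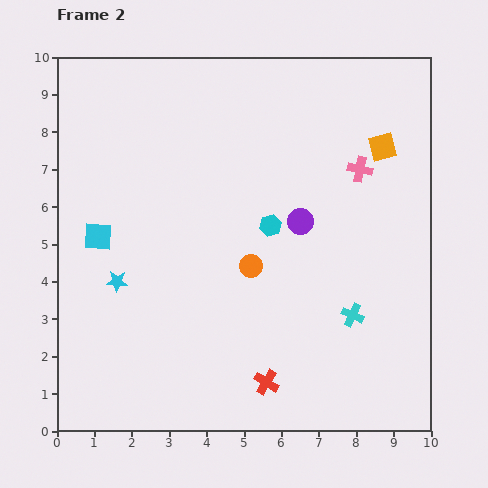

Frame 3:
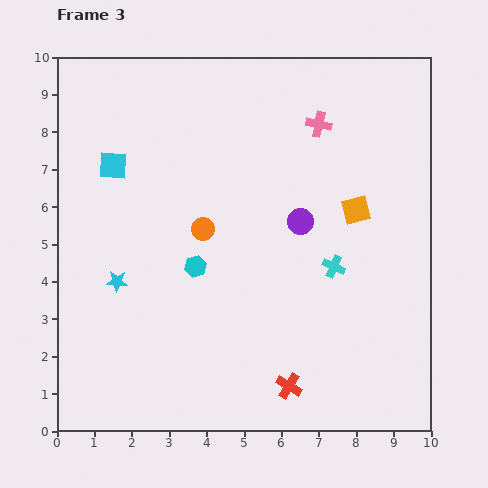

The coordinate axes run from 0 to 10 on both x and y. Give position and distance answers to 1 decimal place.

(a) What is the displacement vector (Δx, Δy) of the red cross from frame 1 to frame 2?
(0.6, -0.1)

The red cross was at (5.0, 1.4) in frame 1 and (5.6, 1.3) in frame 2.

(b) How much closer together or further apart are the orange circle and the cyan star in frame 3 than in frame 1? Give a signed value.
-2.3

Distance in frame 1: 5.0. Distance in frame 3: 2.7.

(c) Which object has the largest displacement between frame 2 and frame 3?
the cyan hexagon

(moved 2.3; next 1.9)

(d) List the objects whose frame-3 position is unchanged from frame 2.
the cyan star, the purple circle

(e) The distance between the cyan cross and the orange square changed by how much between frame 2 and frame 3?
-3.0

Distance in frame 2: 4.6. Distance in frame 3: 1.6.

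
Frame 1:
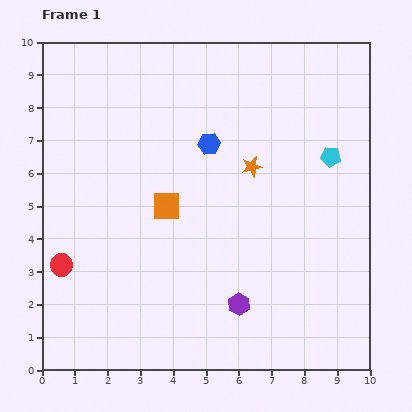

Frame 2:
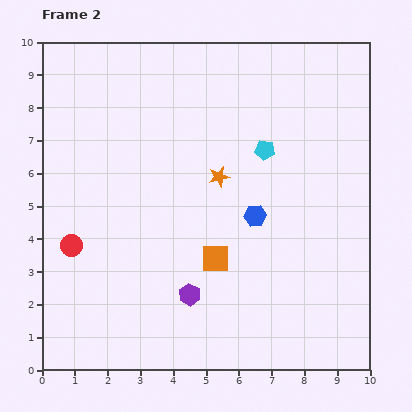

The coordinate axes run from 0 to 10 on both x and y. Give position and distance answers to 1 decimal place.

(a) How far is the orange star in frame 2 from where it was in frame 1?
1.0

The orange star moved from (6.4, 6.2) to (5.4, 5.9), a distance of √(1.0² + 0.3²) ≈ 1.0.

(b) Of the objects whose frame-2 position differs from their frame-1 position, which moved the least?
the red circle

(moved 0.7)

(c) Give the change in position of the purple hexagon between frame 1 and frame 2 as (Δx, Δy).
(-1.5, 0.3)

The purple hexagon was at (6.0, 2.0) in frame 1 and (4.5, 2.3) in frame 2.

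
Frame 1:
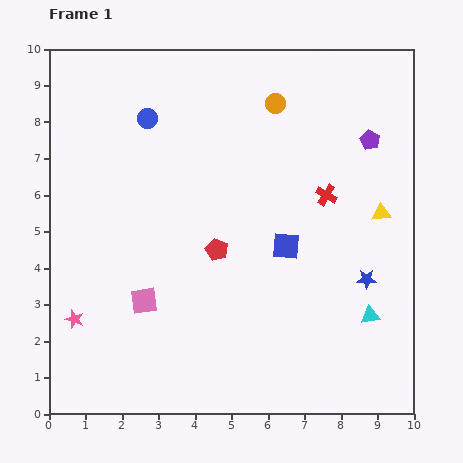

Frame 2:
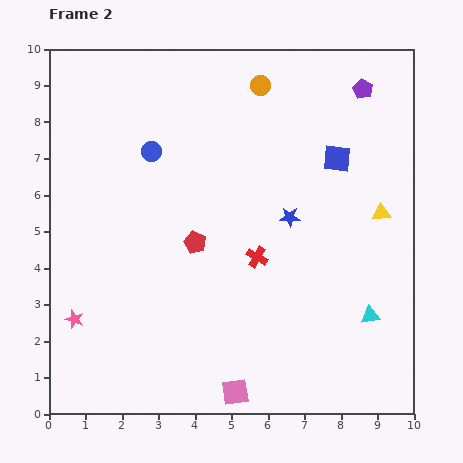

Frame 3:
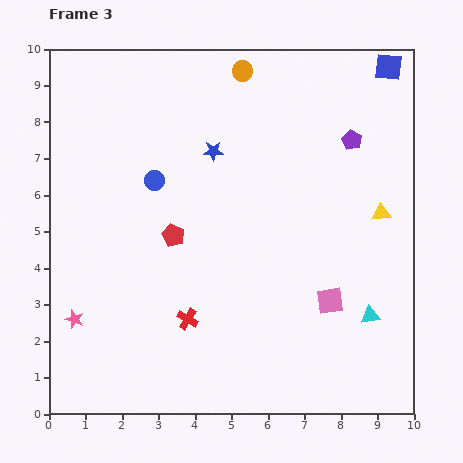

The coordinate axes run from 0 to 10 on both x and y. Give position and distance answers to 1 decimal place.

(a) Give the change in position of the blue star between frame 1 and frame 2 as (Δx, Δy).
(-2.1, 1.7)

The blue star was at (8.7, 3.7) in frame 1 and (6.6, 5.4) in frame 2.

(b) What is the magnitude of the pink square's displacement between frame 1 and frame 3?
5.1

The pink square moved from (2.6, 3.1) to (7.7, 3.1), a distance of √(5.1² + 0.0²) ≈ 5.1.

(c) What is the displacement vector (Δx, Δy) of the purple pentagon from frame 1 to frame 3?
(-0.5, 0.0)

The purple pentagon was at (8.8, 7.5) in frame 1 and (8.3, 7.5) in frame 3.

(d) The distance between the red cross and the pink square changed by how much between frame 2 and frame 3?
+0.2

Distance in frame 2: 3.7. Distance in frame 3: 3.9.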